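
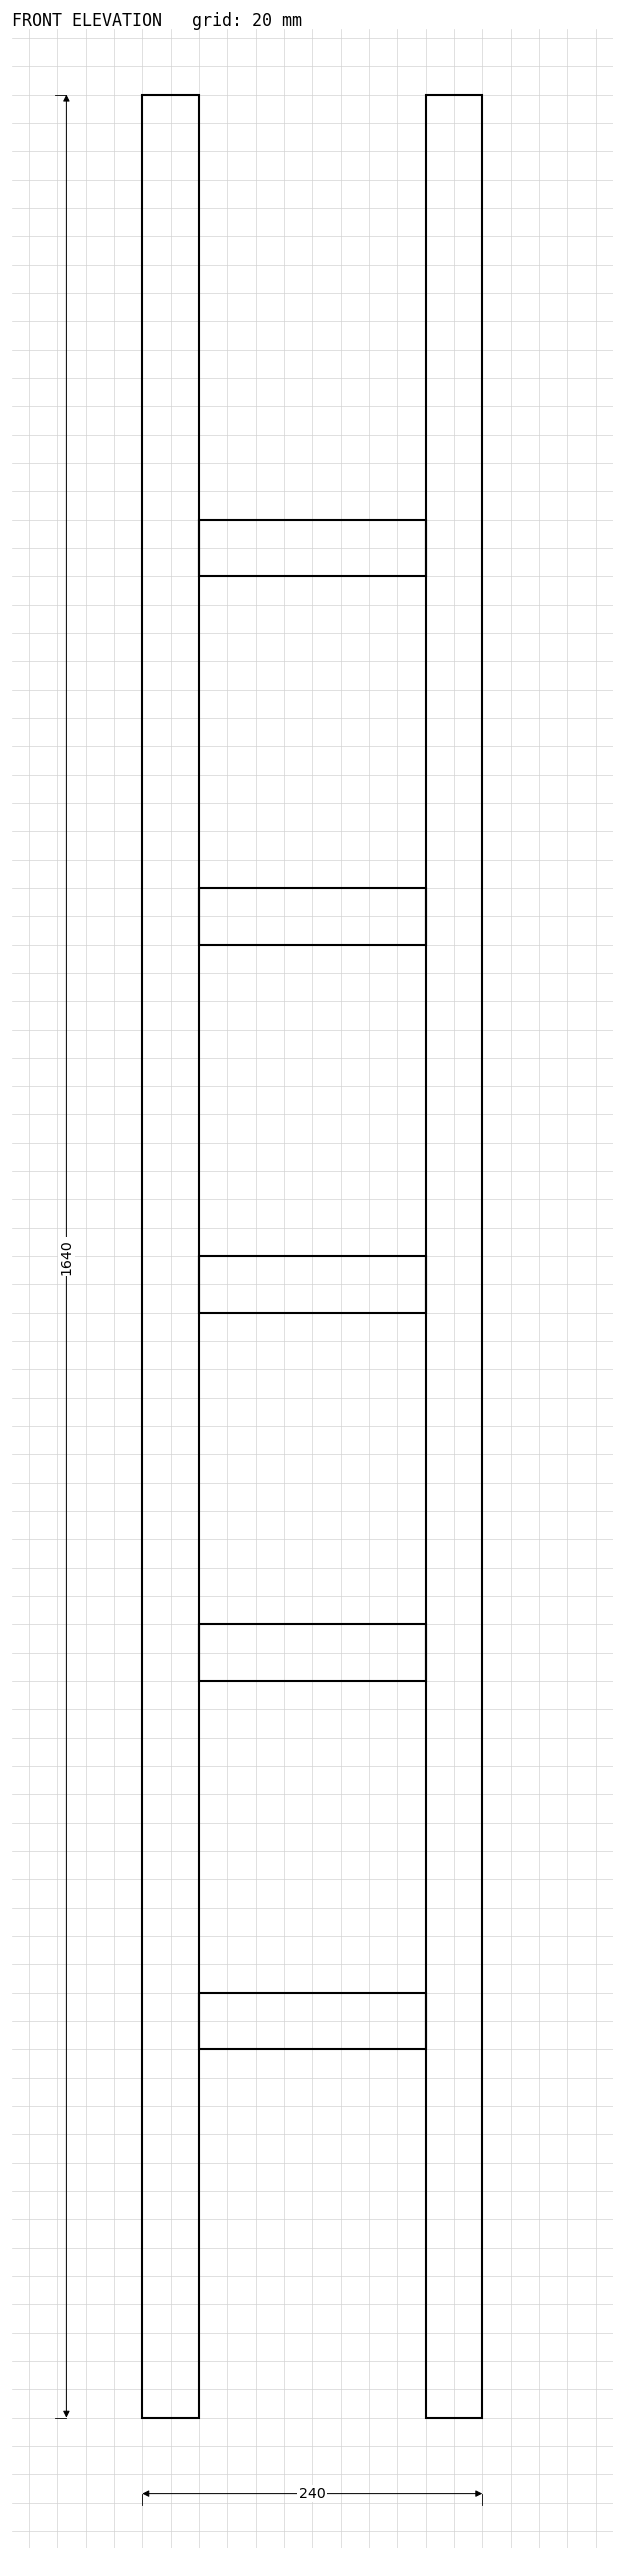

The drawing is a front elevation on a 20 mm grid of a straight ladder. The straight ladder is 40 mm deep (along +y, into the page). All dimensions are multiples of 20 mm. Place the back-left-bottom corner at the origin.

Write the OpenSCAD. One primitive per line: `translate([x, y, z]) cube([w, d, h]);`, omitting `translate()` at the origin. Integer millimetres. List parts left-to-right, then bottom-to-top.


cube([40, 40, 1640]);
translate([40, 0, 260]) cube([160, 40, 40]);
translate([40, 0, 520]) cube([160, 40, 40]);
translate([40, 0, 780]) cube([160, 40, 40]);
translate([40, 0, 1040]) cube([160, 40, 40]);
translate([40, 0, 1300]) cube([160, 40, 40]);
translate([200, 0, 0]) cube([40, 40, 1640]);


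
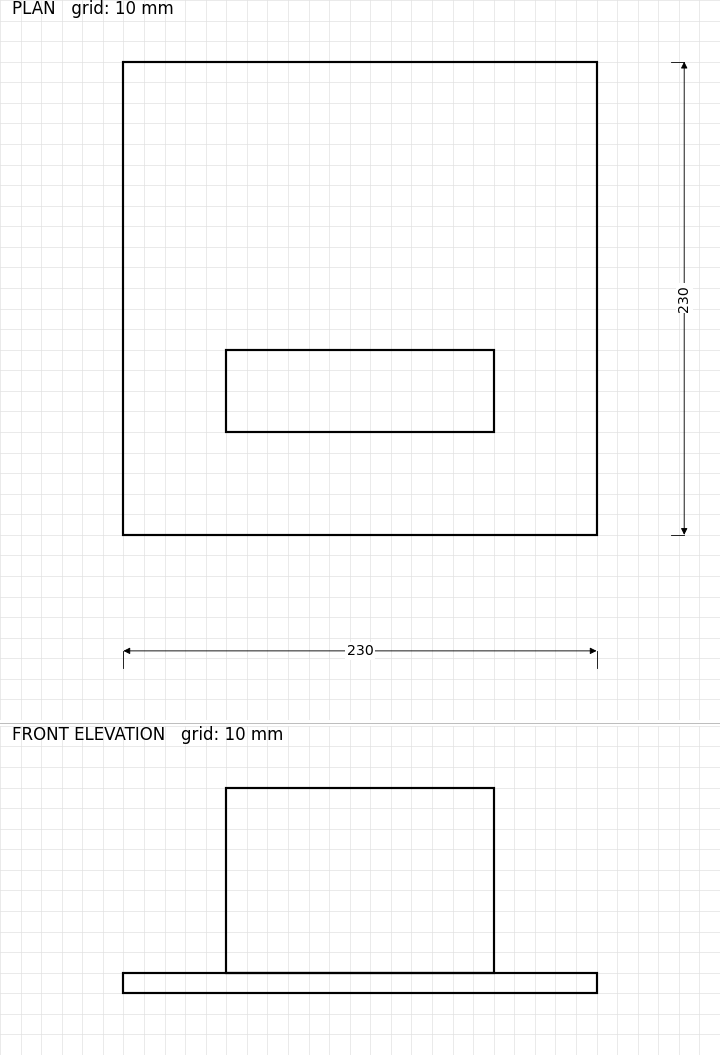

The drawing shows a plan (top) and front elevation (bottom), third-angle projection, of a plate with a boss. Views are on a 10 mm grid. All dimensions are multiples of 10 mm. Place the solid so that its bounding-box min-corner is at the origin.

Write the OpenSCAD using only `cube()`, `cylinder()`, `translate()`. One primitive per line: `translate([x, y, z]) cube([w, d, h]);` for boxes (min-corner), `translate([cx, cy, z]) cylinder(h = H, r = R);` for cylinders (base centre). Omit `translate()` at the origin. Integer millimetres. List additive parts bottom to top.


cube([230, 230, 10]);
translate([50, 50, 10]) cube([130, 40, 90]);


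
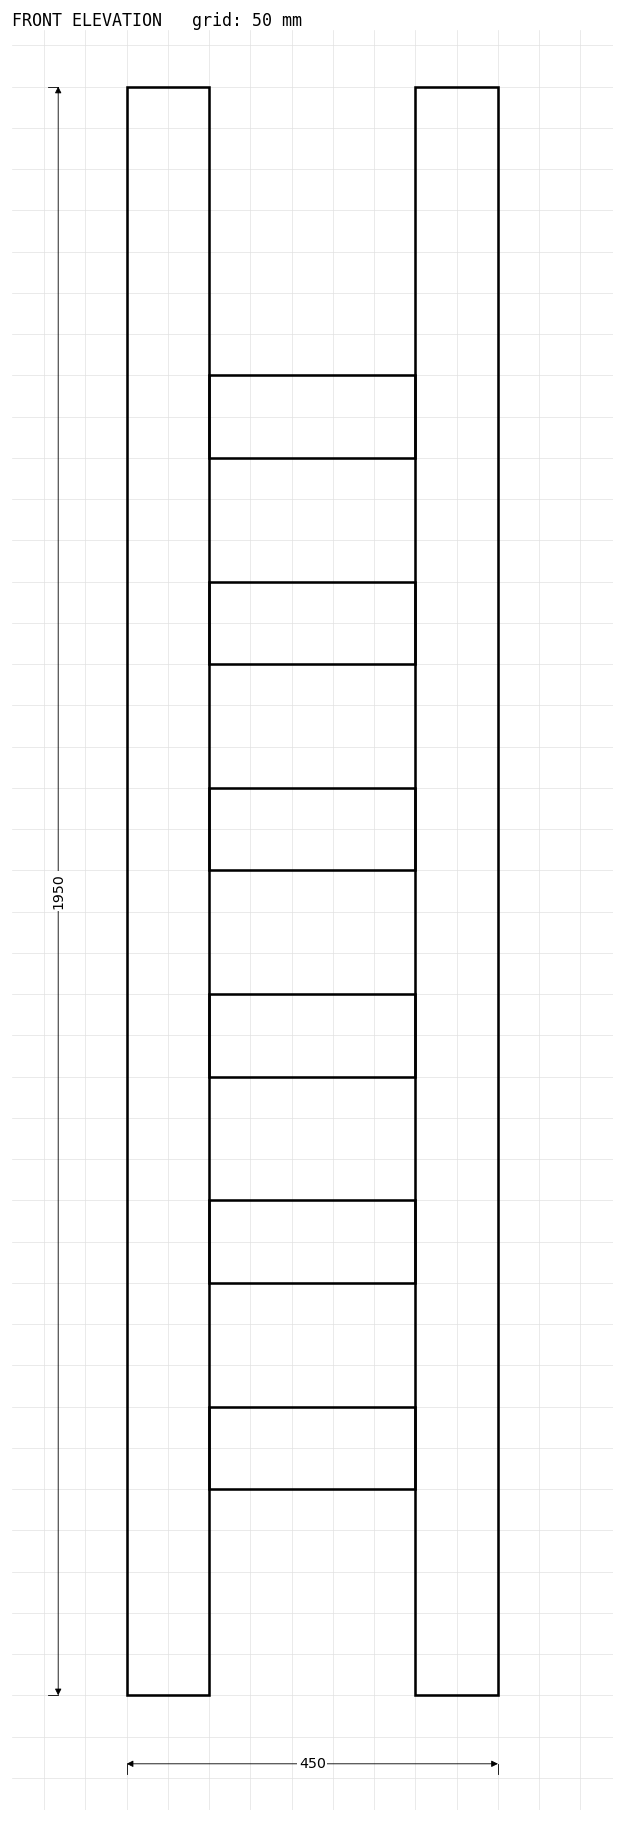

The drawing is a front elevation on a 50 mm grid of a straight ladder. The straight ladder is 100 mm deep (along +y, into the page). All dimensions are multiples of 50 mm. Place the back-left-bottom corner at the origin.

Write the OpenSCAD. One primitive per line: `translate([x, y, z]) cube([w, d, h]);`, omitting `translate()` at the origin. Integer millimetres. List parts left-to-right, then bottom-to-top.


cube([100, 100, 1950]);
translate([100, 0, 250]) cube([250, 100, 100]);
translate([100, 0, 500]) cube([250, 100, 100]);
translate([100, 0, 750]) cube([250, 100, 100]);
translate([100, 0, 1000]) cube([250, 100, 100]);
translate([100, 0, 1250]) cube([250, 100, 100]);
translate([100, 0, 1500]) cube([250, 100, 100]);
translate([350, 0, 0]) cube([100, 100, 1950]);


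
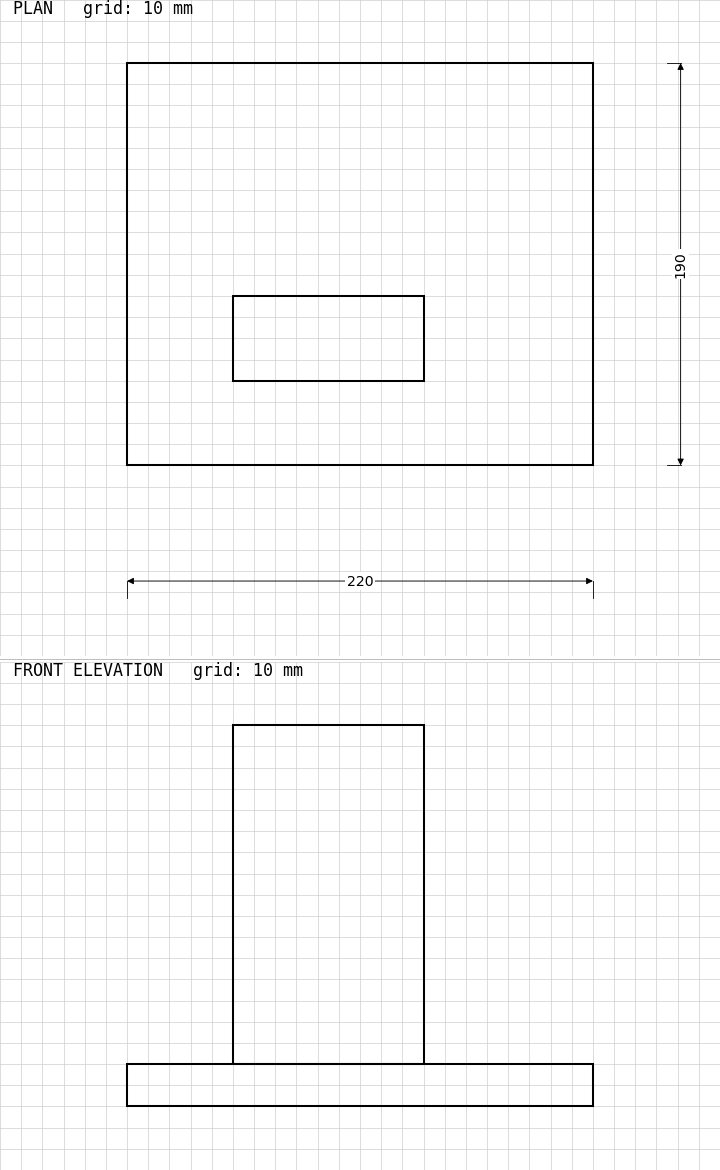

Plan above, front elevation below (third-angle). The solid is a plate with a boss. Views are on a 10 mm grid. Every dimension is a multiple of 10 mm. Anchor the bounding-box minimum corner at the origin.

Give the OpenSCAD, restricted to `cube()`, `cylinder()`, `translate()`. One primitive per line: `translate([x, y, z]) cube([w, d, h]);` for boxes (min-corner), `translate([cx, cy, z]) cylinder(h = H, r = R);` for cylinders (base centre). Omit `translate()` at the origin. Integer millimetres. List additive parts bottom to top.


cube([220, 190, 20]);
translate([50, 40, 20]) cube([90, 40, 160]);


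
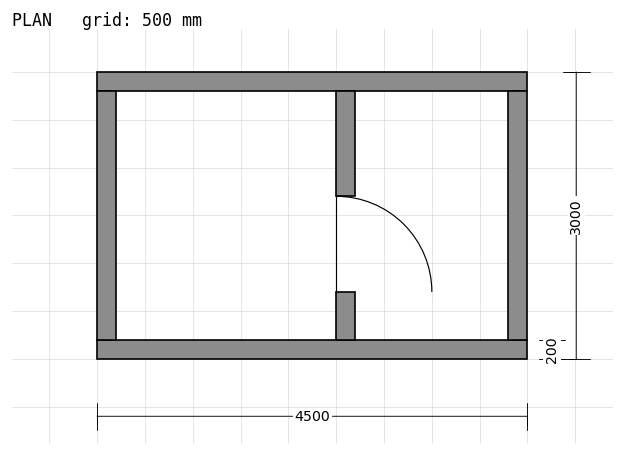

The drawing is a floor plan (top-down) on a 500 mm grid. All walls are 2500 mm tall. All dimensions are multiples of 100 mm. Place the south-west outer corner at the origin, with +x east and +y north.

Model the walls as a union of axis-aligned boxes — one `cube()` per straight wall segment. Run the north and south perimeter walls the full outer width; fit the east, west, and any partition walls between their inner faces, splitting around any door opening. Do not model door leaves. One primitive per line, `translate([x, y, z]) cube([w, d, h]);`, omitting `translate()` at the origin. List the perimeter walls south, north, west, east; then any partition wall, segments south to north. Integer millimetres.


cube([4500, 200, 2500]);
translate([0, 2800, 0]) cube([4500, 200, 2500]);
translate([0, 200, 0]) cube([200, 2600, 2500]);
translate([4300, 200, 0]) cube([200, 2600, 2500]);
translate([2500, 200, 0]) cube([200, 500, 2500]);
translate([2500, 1700, 0]) cube([200, 1100, 2500]);


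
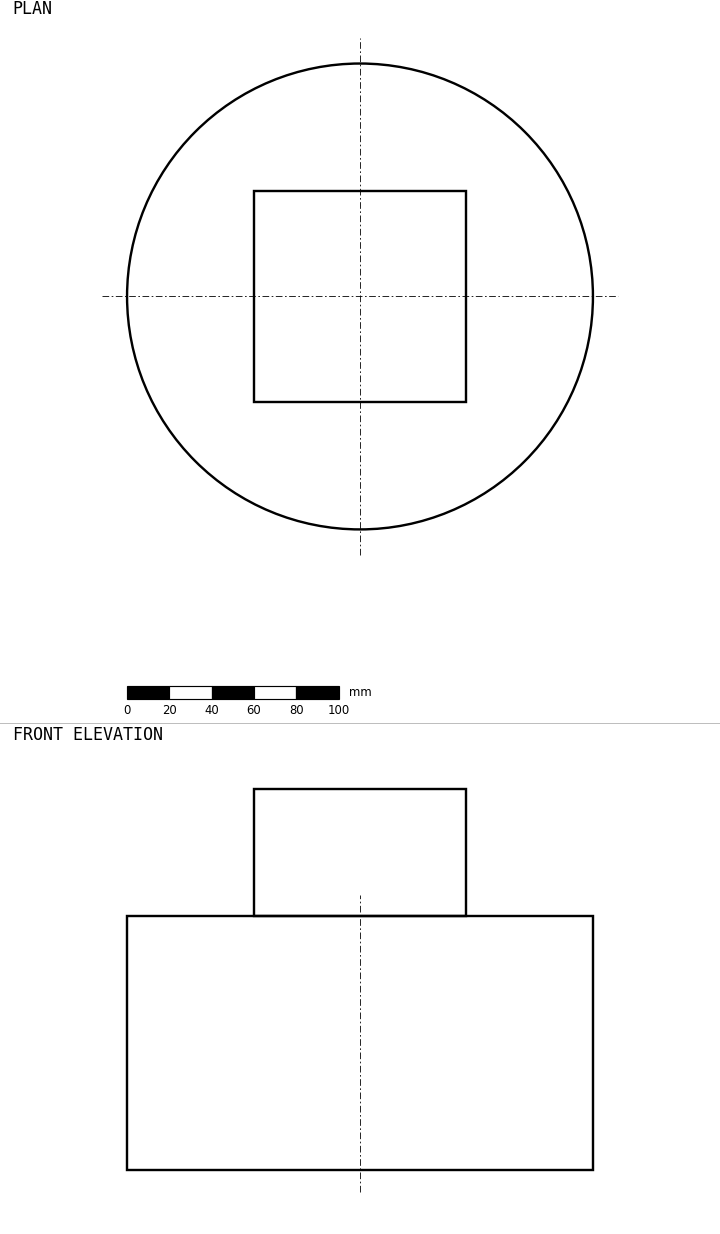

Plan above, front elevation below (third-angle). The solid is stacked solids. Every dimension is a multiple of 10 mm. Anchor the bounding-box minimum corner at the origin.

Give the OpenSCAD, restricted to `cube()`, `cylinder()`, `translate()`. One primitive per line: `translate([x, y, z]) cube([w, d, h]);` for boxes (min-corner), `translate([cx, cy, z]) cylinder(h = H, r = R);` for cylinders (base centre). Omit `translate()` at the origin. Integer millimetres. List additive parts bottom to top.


translate([110, 110, 0]) cylinder(h = 120, r = 110);
translate([60, 60, 120]) cube([100, 100, 60]);


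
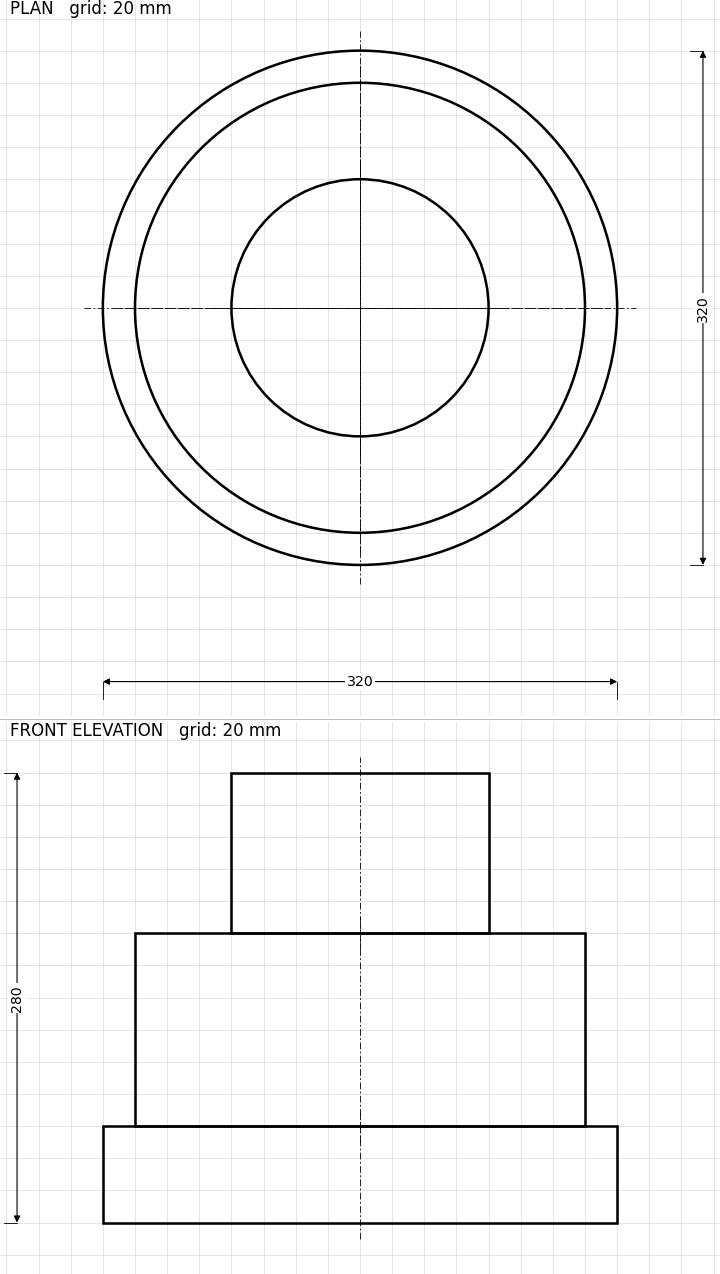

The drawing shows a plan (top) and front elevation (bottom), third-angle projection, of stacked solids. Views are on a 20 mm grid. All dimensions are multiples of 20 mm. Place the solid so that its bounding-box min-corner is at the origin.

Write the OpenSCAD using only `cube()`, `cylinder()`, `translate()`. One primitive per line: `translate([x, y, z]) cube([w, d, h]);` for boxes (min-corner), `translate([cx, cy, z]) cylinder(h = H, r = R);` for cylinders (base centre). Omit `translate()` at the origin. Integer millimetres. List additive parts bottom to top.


translate([160, 160, 0]) cylinder(h = 60, r = 160);
translate([160, 160, 60]) cylinder(h = 120, r = 140);
translate([160, 160, 180]) cylinder(h = 100, r = 80);


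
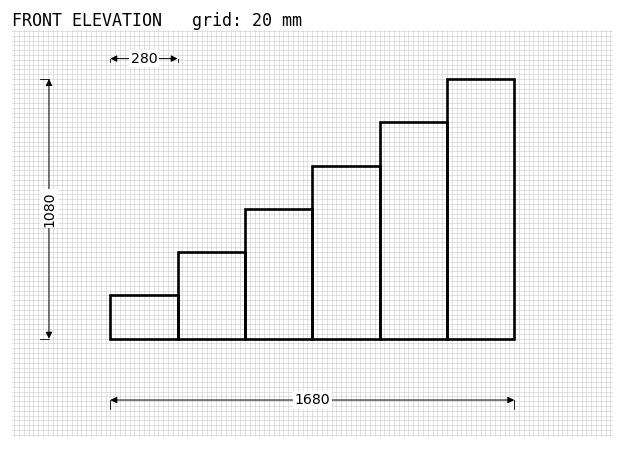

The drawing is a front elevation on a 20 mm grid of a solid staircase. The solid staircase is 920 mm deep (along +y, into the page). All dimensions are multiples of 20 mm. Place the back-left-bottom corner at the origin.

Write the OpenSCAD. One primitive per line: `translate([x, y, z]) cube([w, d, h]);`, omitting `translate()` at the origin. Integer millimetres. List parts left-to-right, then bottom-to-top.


cube([280, 920, 180]);
translate([280, 0, 0]) cube([280, 920, 360]);
translate([560, 0, 0]) cube([280, 920, 540]);
translate([840, 0, 0]) cube([280, 920, 720]);
translate([1120, 0, 0]) cube([280, 920, 900]);
translate([1400, 0, 0]) cube([280, 920, 1080]);


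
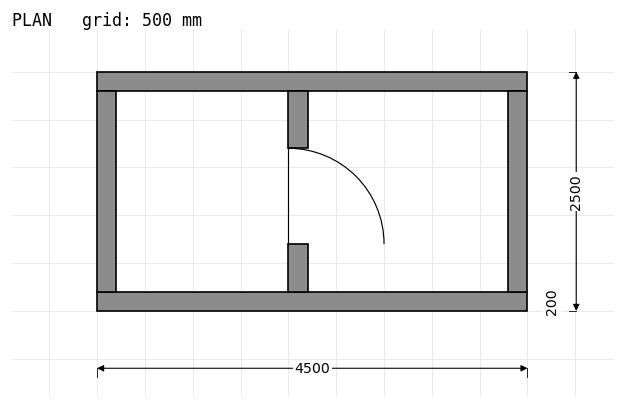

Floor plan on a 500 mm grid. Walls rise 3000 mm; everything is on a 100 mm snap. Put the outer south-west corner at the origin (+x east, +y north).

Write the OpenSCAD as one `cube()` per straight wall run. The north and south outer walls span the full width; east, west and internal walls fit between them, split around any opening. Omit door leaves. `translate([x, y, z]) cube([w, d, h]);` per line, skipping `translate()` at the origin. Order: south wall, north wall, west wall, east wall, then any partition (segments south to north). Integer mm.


cube([4500, 200, 3000]);
translate([0, 2300, 0]) cube([4500, 200, 3000]);
translate([0, 200, 0]) cube([200, 2100, 3000]);
translate([4300, 200, 0]) cube([200, 2100, 3000]);
translate([2000, 200, 0]) cube([200, 500, 3000]);
translate([2000, 1700, 0]) cube([200, 600, 3000]);


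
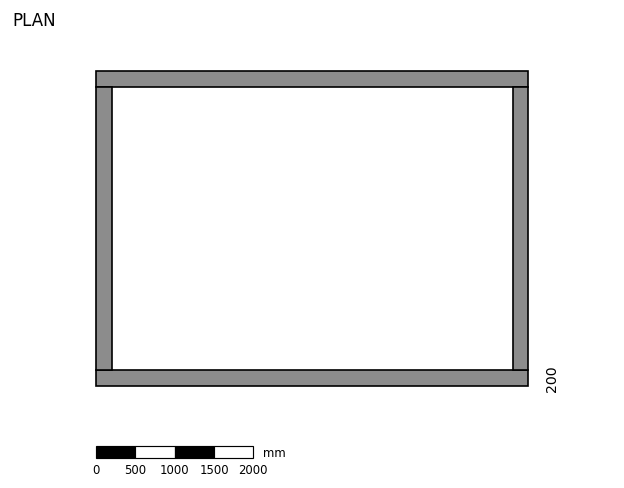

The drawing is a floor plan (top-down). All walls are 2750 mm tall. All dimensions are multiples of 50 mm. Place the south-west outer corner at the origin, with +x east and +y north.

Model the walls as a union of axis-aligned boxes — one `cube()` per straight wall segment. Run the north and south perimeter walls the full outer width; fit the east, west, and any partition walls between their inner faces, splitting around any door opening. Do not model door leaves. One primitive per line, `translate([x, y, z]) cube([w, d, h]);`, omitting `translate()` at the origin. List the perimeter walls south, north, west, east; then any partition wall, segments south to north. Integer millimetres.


cube([5500, 200, 2750]);
translate([0, 3800, 0]) cube([5500, 200, 2750]);
translate([0, 200, 0]) cube([200, 3600, 2750]);
translate([5300, 200, 0]) cube([200, 3600, 2750]);


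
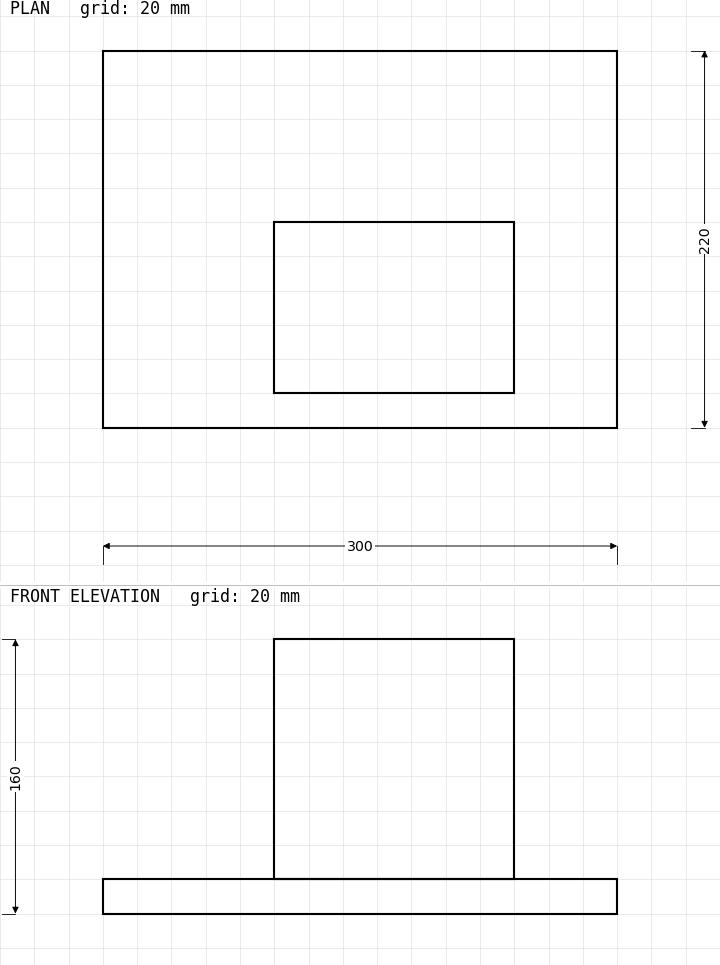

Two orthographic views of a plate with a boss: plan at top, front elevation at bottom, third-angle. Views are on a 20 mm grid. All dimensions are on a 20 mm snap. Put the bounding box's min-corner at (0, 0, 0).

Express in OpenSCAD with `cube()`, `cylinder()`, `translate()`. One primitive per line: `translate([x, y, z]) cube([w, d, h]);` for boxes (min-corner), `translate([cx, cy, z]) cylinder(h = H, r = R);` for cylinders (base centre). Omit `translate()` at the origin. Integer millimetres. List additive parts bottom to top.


cube([300, 220, 20]);
translate([100, 20, 20]) cube([140, 100, 140]);


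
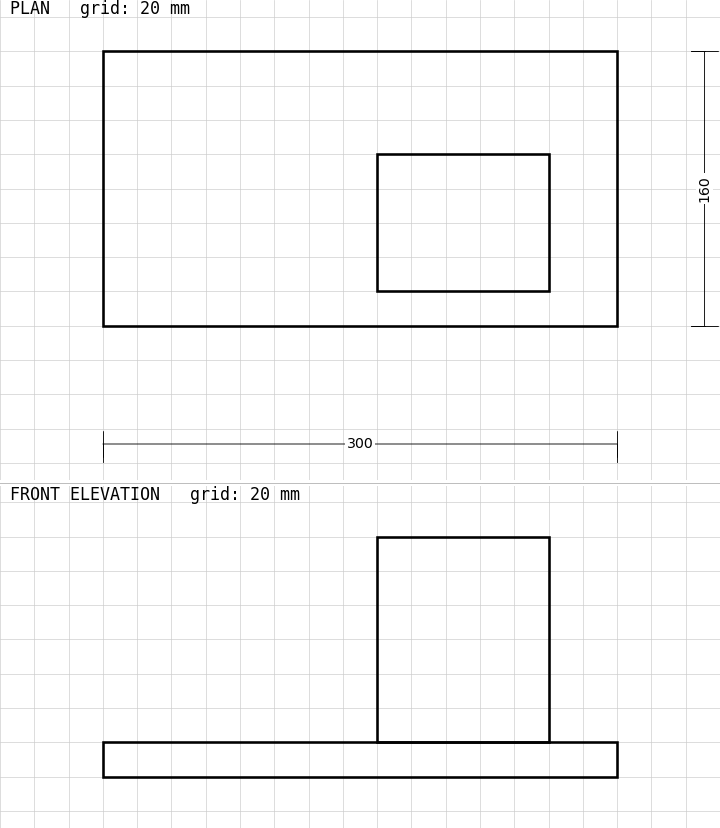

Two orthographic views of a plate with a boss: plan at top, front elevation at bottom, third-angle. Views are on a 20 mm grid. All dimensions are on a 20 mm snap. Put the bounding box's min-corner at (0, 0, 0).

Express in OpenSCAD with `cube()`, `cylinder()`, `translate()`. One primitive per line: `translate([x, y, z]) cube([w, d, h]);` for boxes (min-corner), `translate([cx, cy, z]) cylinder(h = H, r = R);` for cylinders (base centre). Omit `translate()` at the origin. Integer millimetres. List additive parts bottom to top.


cube([300, 160, 20]);
translate([160, 20, 20]) cube([100, 80, 120]);


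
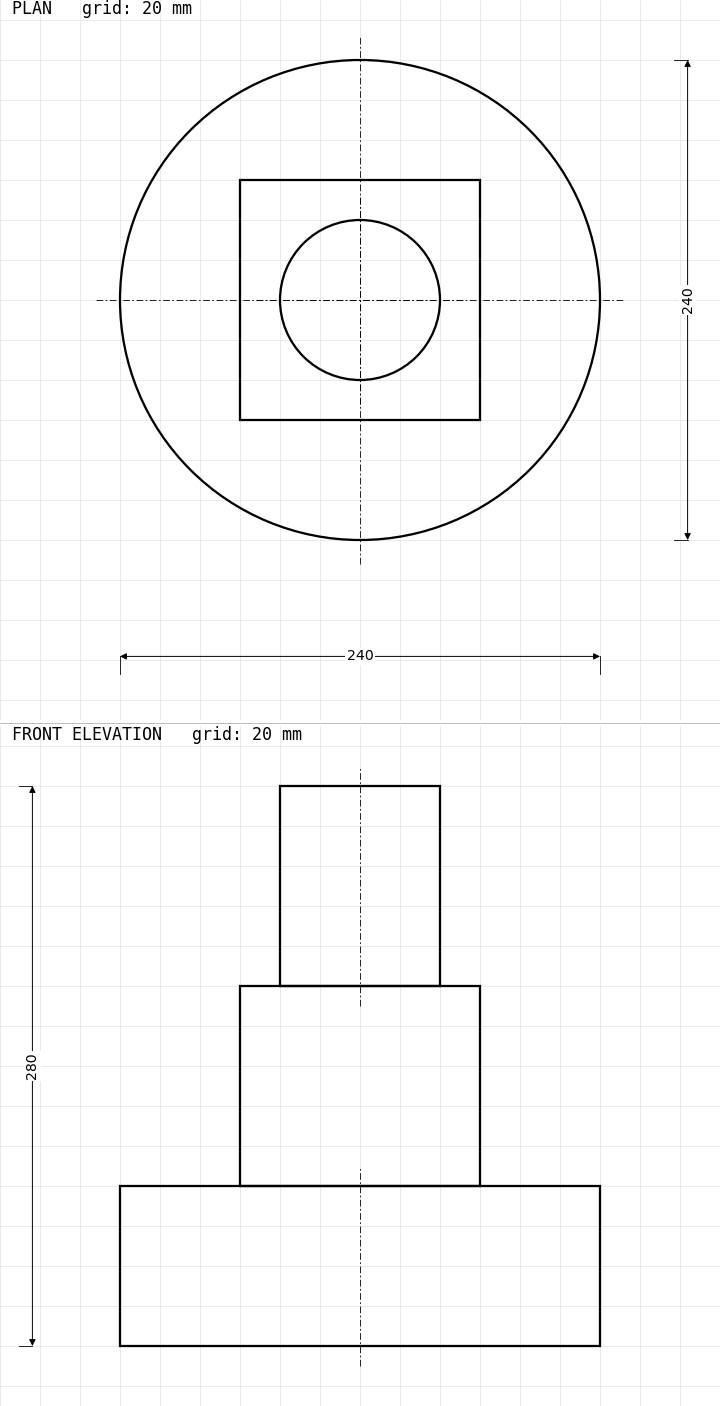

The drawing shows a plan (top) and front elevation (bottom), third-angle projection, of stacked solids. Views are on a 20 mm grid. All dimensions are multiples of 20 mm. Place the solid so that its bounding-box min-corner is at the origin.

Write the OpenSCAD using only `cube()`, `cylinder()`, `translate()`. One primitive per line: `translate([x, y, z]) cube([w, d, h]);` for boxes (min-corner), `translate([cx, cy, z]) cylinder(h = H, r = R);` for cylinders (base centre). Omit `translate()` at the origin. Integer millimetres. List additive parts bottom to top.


translate([120, 120, 0]) cylinder(h = 80, r = 120);
translate([60, 60, 80]) cube([120, 120, 100]);
translate([120, 120, 180]) cylinder(h = 100, r = 40);


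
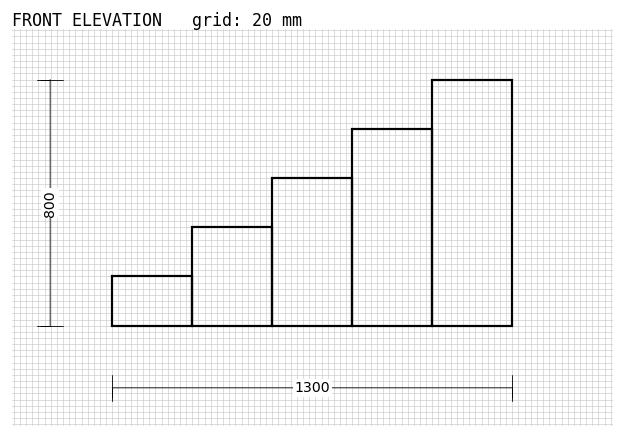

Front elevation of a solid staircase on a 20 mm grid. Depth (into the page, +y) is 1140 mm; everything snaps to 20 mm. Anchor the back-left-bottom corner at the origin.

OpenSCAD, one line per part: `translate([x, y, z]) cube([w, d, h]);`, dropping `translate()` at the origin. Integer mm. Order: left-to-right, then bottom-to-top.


cube([260, 1140, 160]);
translate([260, 0, 0]) cube([260, 1140, 320]);
translate([520, 0, 0]) cube([260, 1140, 480]);
translate([780, 0, 0]) cube([260, 1140, 640]);
translate([1040, 0, 0]) cube([260, 1140, 800]);


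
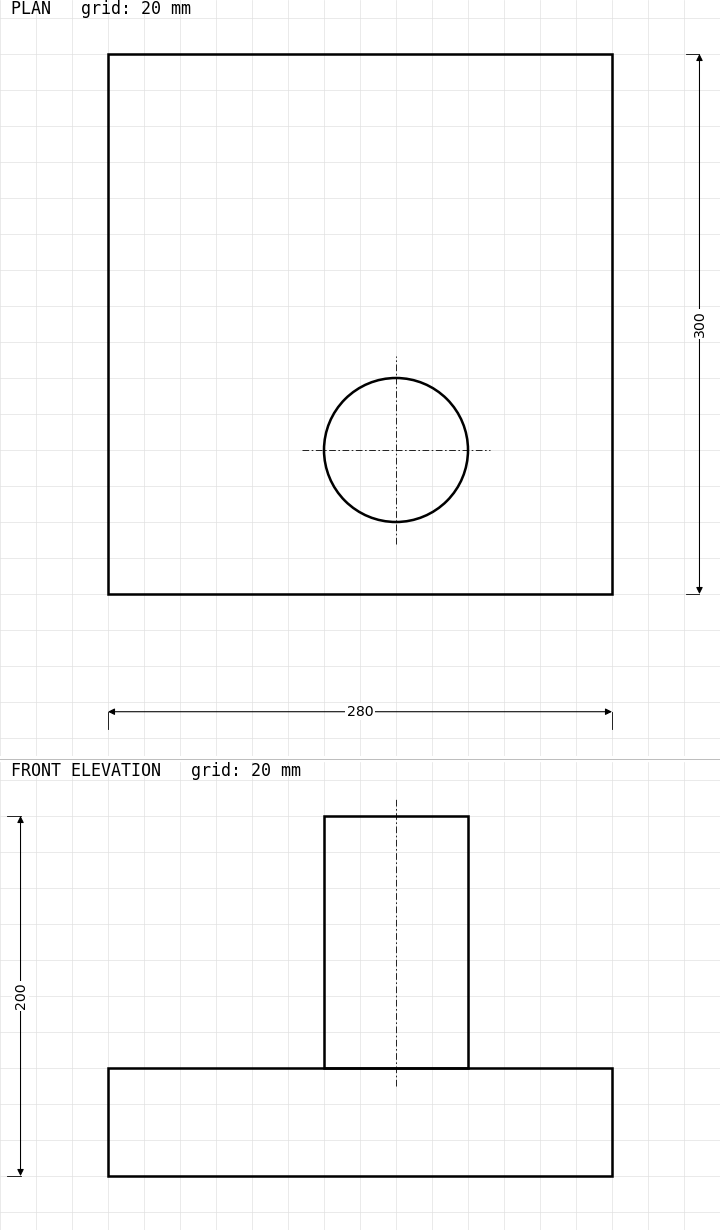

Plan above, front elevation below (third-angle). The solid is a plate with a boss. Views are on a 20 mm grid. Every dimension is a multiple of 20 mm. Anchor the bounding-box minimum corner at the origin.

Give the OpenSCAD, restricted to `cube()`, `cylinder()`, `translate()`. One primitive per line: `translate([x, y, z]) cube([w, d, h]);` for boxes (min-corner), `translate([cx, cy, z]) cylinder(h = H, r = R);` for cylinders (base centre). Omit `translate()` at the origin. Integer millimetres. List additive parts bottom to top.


cube([280, 300, 60]);
translate([160, 80, 60]) cylinder(h = 140, r = 40);


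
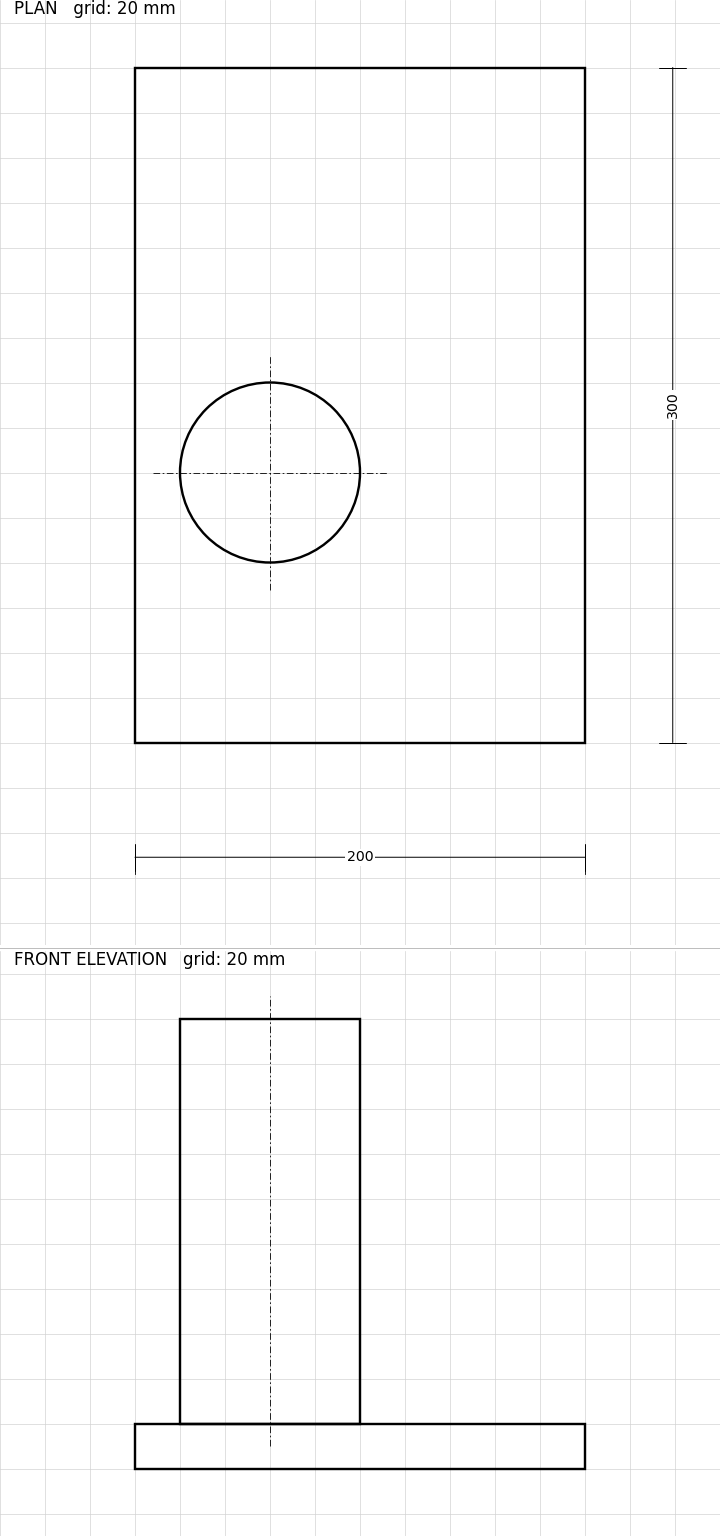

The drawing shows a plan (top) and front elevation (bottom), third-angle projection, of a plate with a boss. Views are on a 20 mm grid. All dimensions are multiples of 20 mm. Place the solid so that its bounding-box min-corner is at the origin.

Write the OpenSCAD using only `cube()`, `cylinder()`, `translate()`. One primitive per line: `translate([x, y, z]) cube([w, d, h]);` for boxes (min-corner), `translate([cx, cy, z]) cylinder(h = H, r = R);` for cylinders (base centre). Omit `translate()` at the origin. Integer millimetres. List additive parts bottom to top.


cube([200, 300, 20]);
translate([60, 120, 20]) cylinder(h = 180, r = 40);


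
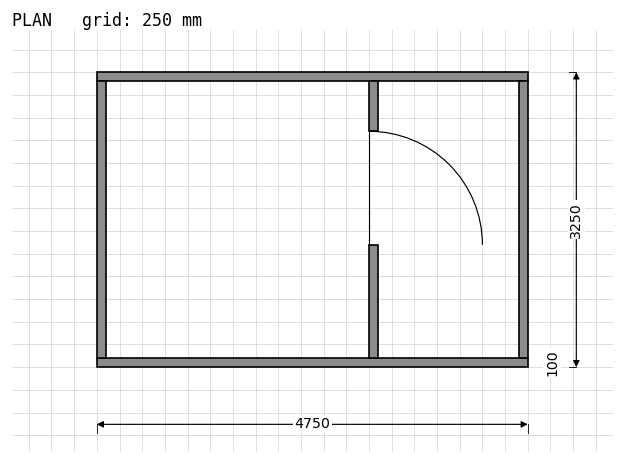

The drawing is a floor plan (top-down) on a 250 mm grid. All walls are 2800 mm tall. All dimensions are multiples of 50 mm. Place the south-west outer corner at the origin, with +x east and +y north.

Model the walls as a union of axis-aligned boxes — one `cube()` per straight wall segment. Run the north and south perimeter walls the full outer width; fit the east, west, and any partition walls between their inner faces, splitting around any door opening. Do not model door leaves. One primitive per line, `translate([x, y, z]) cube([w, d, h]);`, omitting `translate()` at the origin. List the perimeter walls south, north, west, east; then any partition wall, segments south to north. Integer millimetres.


cube([4750, 100, 2800]);
translate([0, 3150, 0]) cube([4750, 100, 2800]);
translate([0, 100, 0]) cube([100, 3050, 2800]);
translate([4650, 100, 0]) cube([100, 3050, 2800]);
translate([3000, 100, 0]) cube([100, 1250, 2800]);
translate([3000, 2600, 0]) cube([100, 550, 2800]);


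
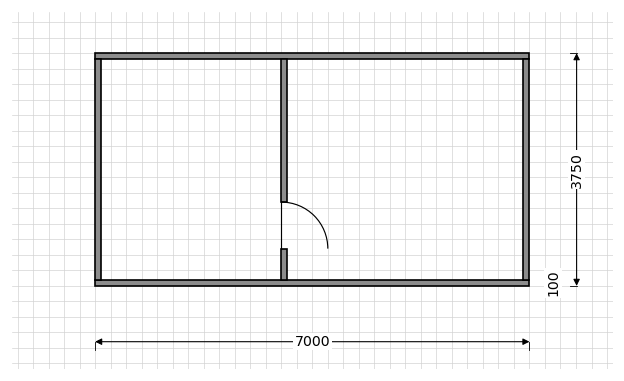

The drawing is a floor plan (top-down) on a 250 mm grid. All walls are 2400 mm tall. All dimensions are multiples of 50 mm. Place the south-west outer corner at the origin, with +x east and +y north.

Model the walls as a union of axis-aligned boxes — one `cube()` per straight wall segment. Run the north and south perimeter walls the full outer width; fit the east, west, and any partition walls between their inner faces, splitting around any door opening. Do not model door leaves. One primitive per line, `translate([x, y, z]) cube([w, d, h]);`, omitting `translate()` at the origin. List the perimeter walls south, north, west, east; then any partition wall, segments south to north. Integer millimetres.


cube([7000, 100, 2400]);
translate([0, 3650, 0]) cube([7000, 100, 2400]);
translate([0, 100, 0]) cube([100, 3550, 2400]);
translate([6900, 100, 0]) cube([100, 3550, 2400]);
translate([3000, 100, 0]) cube([100, 500, 2400]);
translate([3000, 1350, 0]) cube([100, 2300, 2400]);


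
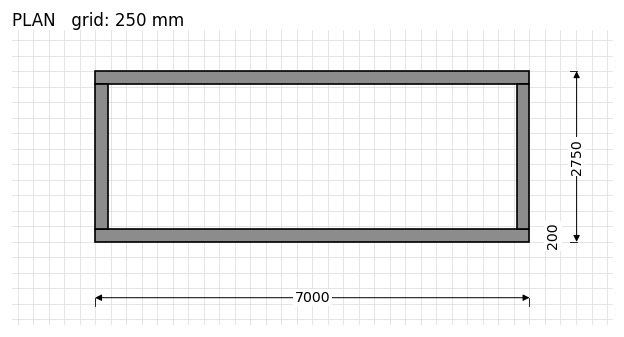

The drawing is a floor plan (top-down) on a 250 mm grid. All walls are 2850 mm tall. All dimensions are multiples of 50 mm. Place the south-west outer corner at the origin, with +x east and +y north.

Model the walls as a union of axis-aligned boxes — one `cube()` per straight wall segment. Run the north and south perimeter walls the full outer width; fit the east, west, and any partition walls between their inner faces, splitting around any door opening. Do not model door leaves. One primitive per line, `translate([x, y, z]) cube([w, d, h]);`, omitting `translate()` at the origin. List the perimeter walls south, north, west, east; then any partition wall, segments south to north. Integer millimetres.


cube([7000, 200, 2850]);
translate([0, 2550, 0]) cube([7000, 200, 2850]);
translate([0, 200, 0]) cube([200, 2350, 2850]);
translate([6800, 200, 0]) cube([200, 2350, 2850]);


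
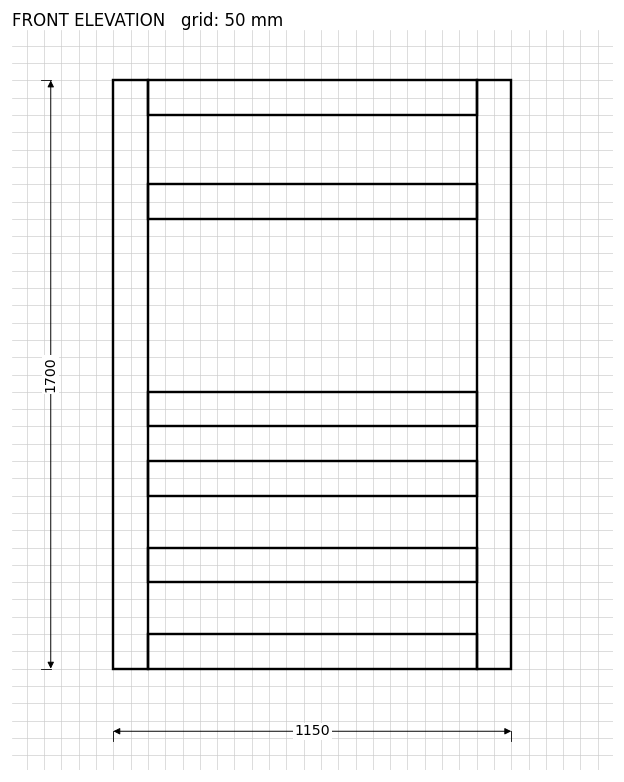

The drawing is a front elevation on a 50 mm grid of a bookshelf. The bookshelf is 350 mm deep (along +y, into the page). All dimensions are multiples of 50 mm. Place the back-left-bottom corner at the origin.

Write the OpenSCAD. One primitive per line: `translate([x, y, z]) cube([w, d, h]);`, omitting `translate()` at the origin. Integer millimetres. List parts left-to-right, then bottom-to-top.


cube([100, 350, 1700]);
translate([100, 0, 0]) cube([950, 350, 100]);
translate([100, 0, 250]) cube([950, 350, 100]);
translate([100, 0, 500]) cube([950, 350, 100]);
translate([100, 0, 700]) cube([950, 350, 100]);
translate([100, 0, 1300]) cube([950, 350, 100]);
translate([100, 0, 1600]) cube([950, 350, 100]);
translate([1050, 0, 0]) cube([100, 350, 1700]);


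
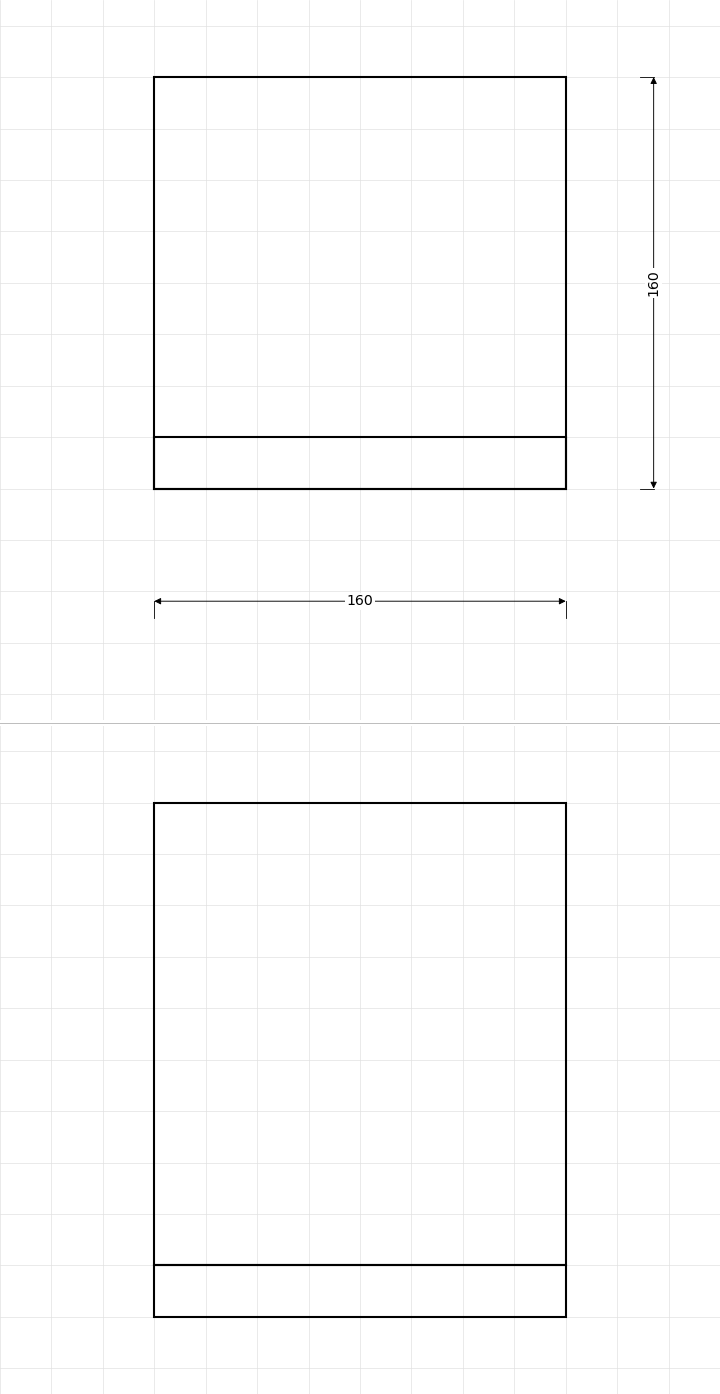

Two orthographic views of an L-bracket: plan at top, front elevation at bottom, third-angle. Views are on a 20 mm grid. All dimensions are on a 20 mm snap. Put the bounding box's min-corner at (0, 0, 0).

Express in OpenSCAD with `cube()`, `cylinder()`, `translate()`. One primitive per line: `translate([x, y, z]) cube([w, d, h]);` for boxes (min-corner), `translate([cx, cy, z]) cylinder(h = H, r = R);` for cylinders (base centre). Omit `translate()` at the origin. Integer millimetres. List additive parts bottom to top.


cube([160, 160, 20]);
translate([0, 0, 20]) cube([160, 20, 180]);


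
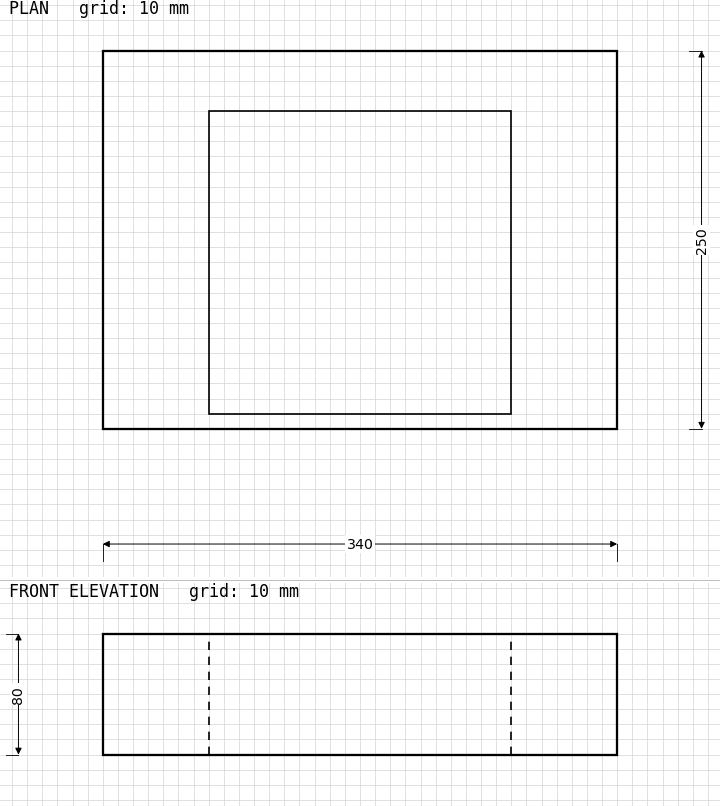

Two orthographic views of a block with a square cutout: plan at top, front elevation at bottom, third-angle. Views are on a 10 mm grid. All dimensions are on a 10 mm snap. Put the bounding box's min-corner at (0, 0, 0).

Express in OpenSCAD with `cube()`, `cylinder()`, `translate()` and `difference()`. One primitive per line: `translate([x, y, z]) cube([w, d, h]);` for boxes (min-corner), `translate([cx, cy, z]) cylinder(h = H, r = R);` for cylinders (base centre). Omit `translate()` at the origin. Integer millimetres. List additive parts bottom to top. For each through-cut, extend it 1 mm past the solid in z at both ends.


difference() {
  cube([340, 250, 80]);
  translate([70, 10, -1]) cube([200, 200, 82]);
}


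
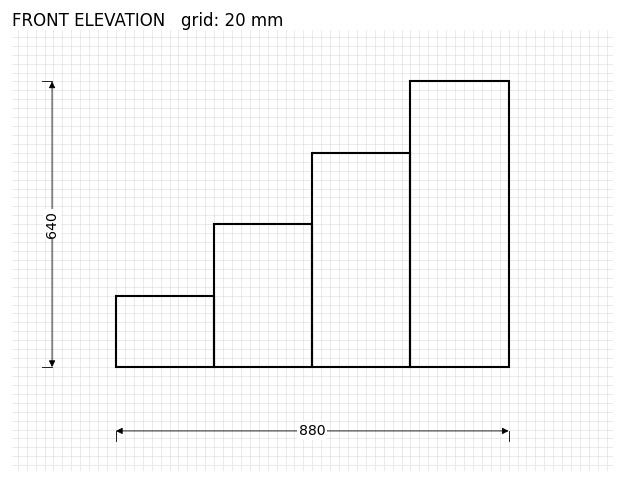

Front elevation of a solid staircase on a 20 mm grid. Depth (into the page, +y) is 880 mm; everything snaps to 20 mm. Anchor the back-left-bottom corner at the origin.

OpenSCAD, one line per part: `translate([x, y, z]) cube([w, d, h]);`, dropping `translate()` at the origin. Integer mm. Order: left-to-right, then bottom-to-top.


cube([220, 880, 160]);
translate([220, 0, 0]) cube([220, 880, 320]);
translate([440, 0, 0]) cube([220, 880, 480]);
translate([660, 0, 0]) cube([220, 880, 640]);


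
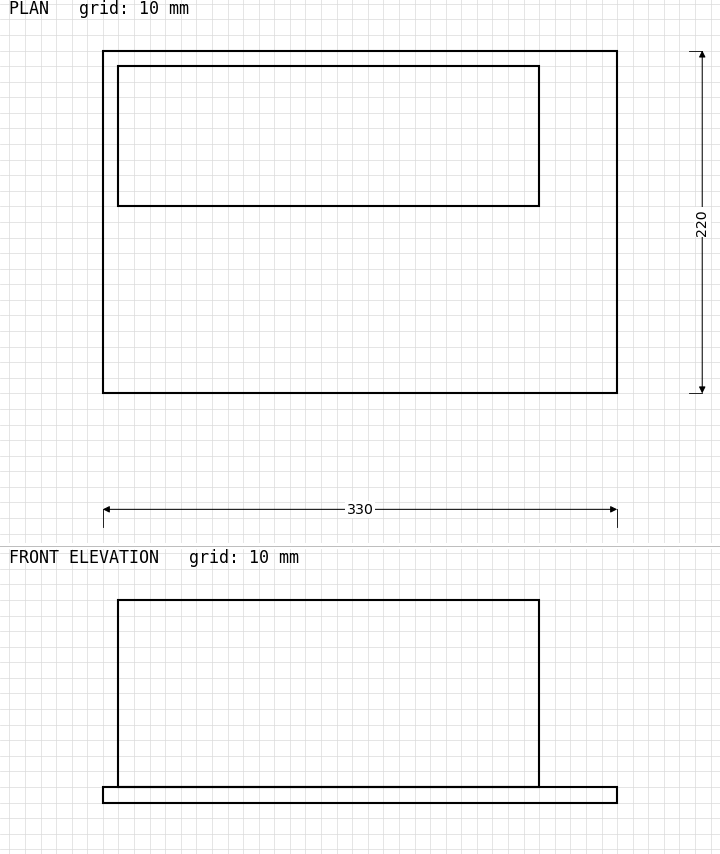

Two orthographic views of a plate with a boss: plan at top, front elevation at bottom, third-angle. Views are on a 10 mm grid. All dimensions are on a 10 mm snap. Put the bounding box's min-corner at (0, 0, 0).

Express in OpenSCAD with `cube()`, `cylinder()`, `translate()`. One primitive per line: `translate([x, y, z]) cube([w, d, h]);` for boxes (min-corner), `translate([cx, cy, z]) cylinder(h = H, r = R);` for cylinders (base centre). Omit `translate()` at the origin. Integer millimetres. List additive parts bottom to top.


cube([330, 220, 10]);
translate([10, 120, 10]) cube([270, 90, 120]);


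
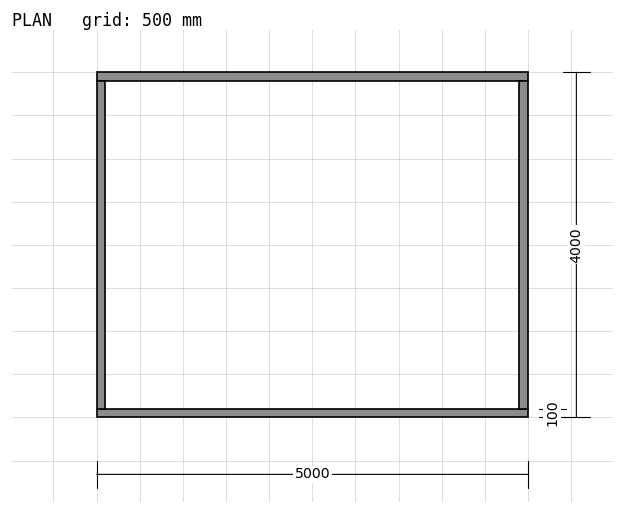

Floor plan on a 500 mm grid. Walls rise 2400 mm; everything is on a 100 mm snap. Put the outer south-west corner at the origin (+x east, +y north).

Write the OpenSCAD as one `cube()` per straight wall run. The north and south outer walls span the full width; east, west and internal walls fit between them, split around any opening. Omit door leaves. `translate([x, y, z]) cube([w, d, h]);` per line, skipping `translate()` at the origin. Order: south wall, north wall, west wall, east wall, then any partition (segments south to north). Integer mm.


cube([5000, 100, 2400]);
translate([0, 3900, 0]) cube([5000, 100, 2400]);
translate([0, 100, 0]) cube([100, 3800, 2400]);
translate([4900, 100, 0]) cube([100, 3800, 2400]);


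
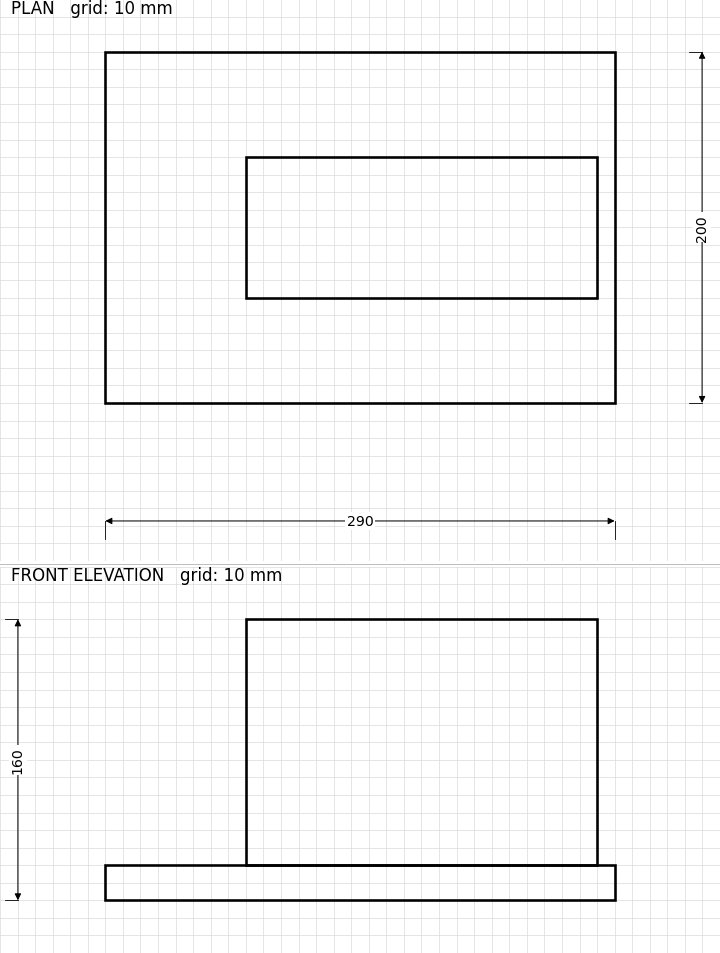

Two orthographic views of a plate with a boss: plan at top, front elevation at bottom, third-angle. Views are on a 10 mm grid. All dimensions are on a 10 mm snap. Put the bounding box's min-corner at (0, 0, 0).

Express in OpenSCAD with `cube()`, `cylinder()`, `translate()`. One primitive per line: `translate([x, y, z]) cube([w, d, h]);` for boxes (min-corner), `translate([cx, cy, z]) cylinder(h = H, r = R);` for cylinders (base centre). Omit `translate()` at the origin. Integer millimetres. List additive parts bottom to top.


cube([290, 200, 20]);
translate([80, 60, 20]) cube([200, 80, 140]);


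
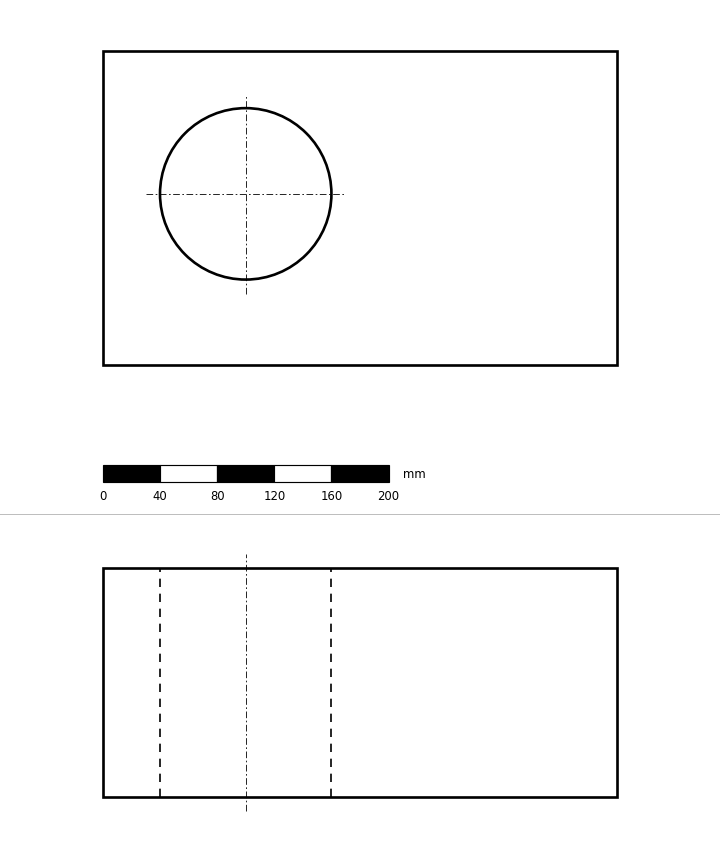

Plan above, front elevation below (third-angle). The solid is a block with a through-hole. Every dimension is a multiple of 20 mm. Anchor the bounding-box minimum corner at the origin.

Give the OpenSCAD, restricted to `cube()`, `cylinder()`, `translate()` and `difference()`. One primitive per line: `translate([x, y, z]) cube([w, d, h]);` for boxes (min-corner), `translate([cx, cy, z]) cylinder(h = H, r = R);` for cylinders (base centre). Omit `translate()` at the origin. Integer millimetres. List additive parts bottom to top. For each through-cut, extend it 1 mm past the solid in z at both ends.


difference() {
  cube([360, 220, 160]);
  translate([100, 120, -1]) cylinder(h = 162, r = 60);
}


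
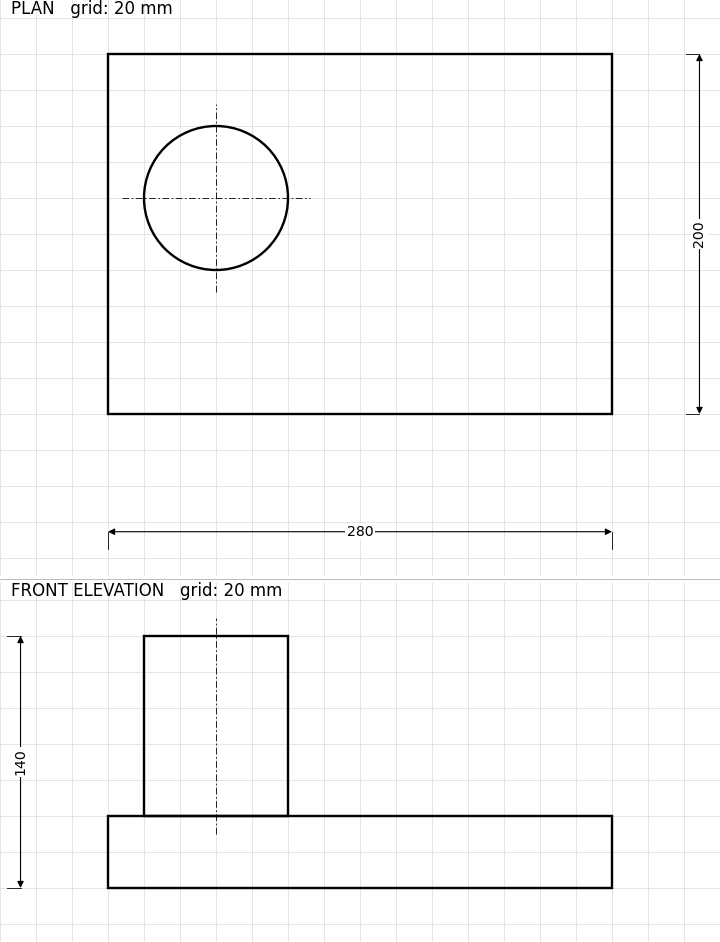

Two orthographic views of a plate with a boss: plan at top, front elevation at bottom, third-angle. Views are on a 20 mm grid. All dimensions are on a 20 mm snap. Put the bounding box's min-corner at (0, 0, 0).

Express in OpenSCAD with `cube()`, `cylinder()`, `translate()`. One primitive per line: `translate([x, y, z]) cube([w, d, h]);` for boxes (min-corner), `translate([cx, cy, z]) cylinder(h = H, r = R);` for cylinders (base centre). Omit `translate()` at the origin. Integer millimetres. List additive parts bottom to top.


cube([280, 200, 40]);
translate([60, 120, 40]) cylinder(h = 100, r = 40);


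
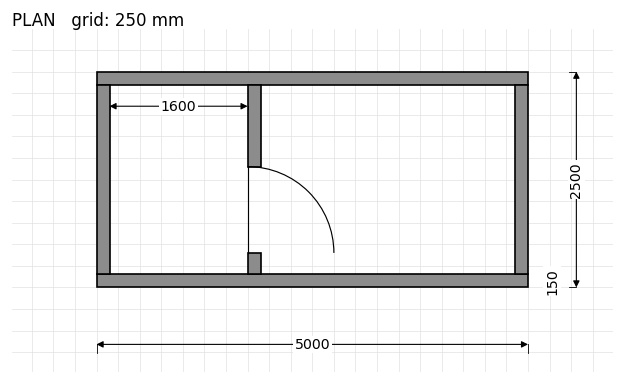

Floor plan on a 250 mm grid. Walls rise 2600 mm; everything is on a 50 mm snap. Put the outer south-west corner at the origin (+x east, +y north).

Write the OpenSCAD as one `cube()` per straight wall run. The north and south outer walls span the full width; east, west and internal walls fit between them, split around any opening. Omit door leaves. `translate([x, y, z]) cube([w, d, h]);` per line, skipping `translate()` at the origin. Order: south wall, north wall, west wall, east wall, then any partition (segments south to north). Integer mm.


cube([5000, 150, 2600]);
translate([0, 2350, 0]) cube([5000, 150, 2600]);
translate([0, 150, 0]) cube([150, 2200, 2600]);
translate([4850, 150, 0]) cube([150, 2200, 2600]);
translate([1750, 150, 0]) cube([150, 250, 2600]);
translate([1750, 1400, 0]) cube([150, 950, 2600]);


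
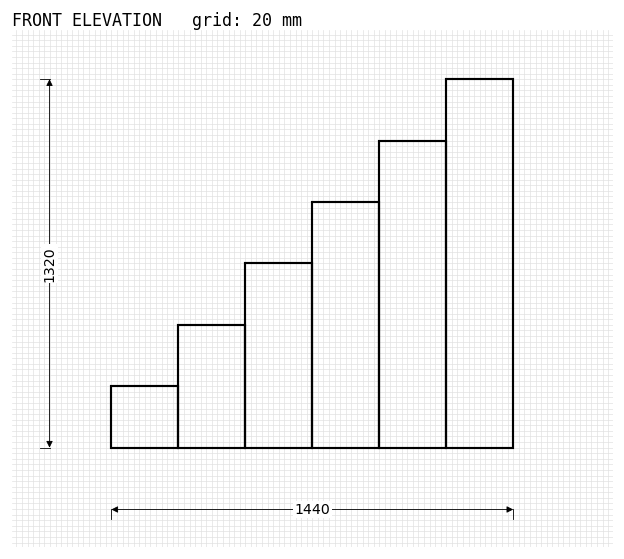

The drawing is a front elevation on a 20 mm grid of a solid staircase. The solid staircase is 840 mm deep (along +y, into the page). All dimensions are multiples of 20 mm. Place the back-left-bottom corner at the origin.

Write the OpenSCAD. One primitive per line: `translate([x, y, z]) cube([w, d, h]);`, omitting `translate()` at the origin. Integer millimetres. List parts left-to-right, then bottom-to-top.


cube([240, 840, 220]);
translate([240, 0, 0]) cube([240, 840, 440]);
translate([480, 0, 0]) cube([240, 840, 660]);
translate([720, 0, 0]) cube([240, 840, 880]);
translate([960, 0, 0]) cube([240, 840, 1100]);
translate([1200, 0, 0]) cube([240, 840, 1320]);


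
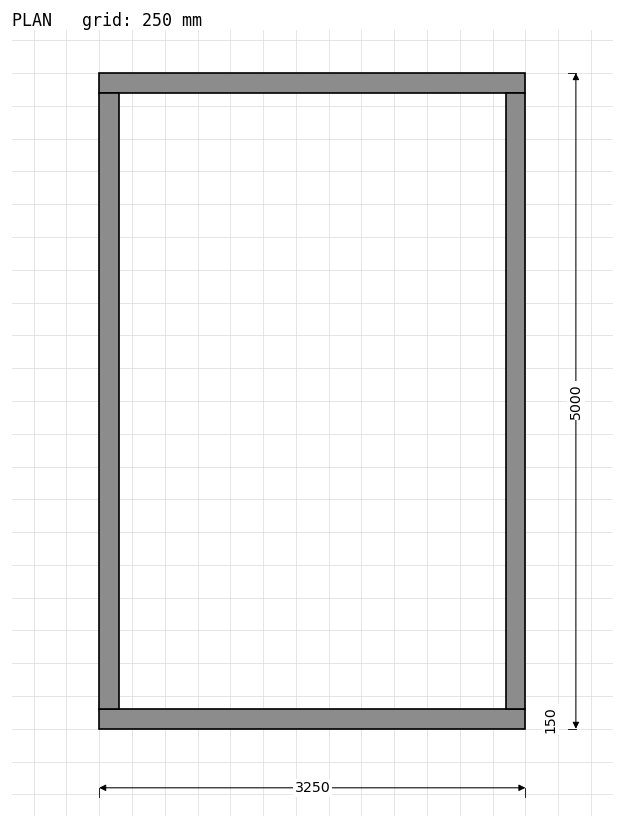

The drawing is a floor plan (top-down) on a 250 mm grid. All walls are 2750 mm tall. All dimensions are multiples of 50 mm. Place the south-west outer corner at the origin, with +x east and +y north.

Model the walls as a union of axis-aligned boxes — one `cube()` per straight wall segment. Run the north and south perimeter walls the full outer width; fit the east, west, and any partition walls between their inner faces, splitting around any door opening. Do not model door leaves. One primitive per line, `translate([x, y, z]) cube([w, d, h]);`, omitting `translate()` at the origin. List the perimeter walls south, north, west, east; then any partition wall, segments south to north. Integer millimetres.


cube([3250, 150, 2750]);
translate([0, 4850, 0]) cube([3250, 150, 2750]);
translate([0, 150, 0]) cube([150, 4700, 2750]);
translate([3100, 150, 0]) cube([150, 4700, 2750]);


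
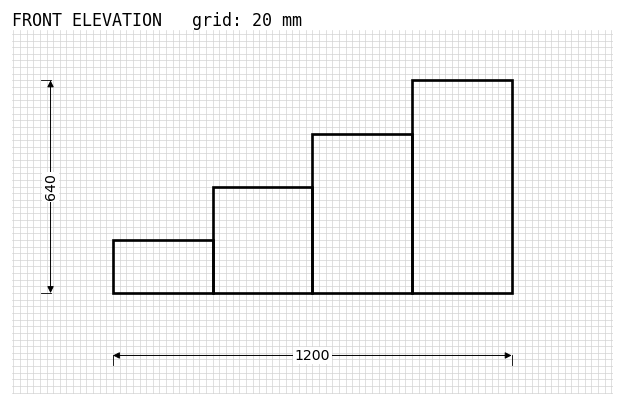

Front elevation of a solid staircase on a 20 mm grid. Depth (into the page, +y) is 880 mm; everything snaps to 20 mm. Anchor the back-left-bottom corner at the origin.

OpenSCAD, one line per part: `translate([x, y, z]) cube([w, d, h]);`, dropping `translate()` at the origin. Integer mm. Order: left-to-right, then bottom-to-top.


cube([300, 880, 160]);
translate([300, 0, 0]) cube([300, 880, 320]);
translate([600, 0, 0]) cube([300, 880, 480]);
translate([900, 0, 0]) cube([300, 880, 640]);


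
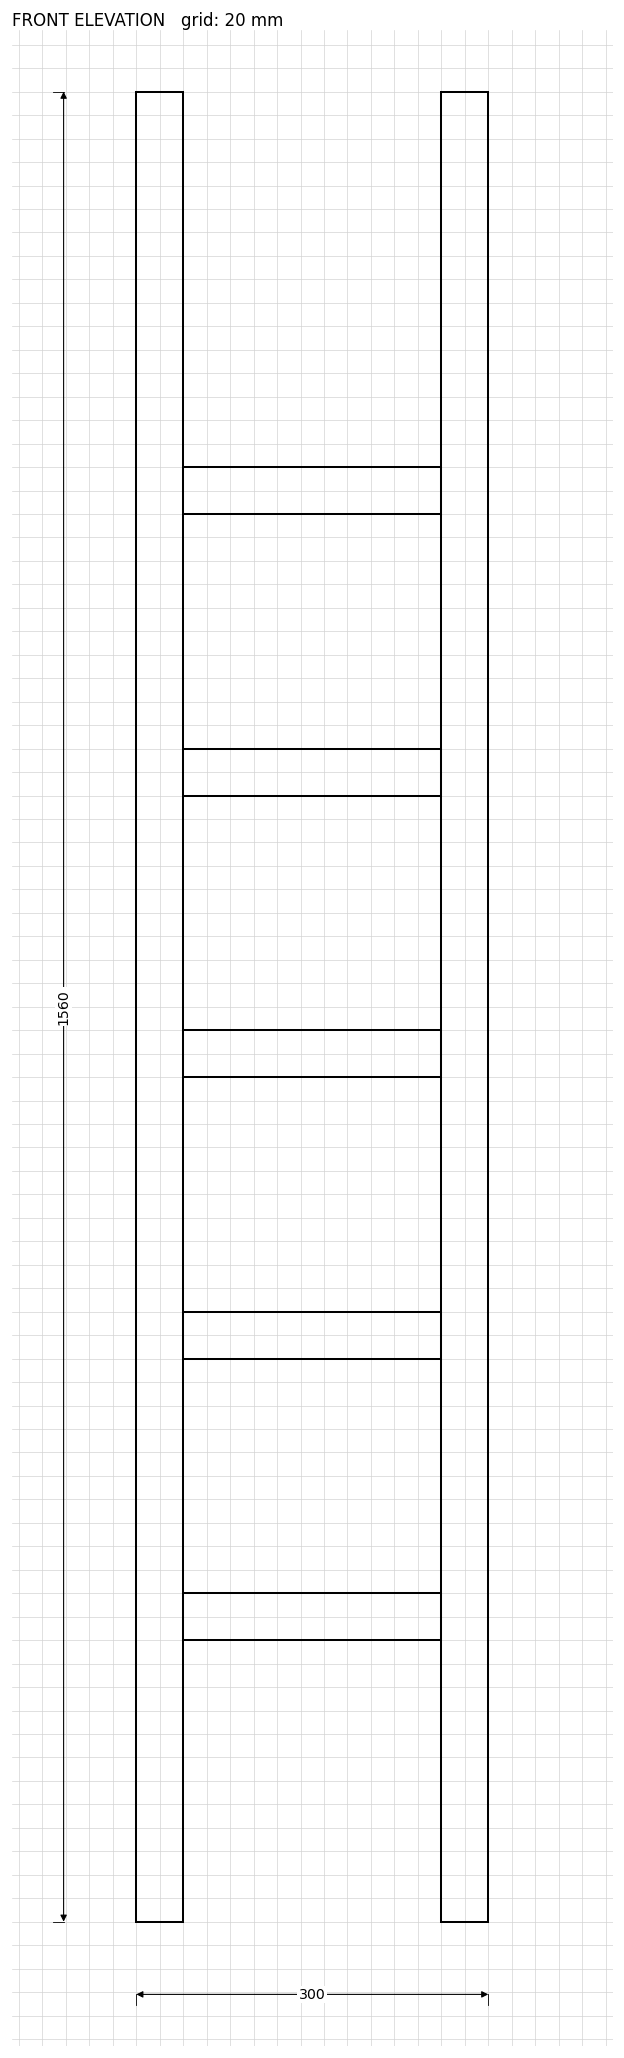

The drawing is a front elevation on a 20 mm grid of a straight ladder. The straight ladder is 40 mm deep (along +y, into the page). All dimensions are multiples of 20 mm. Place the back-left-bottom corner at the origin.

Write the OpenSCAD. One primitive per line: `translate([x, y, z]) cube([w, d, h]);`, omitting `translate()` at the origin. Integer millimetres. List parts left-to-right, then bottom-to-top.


cube([40, 40, 1560]);
translate([40, 0, 240]) cube([220, 40, 40]);
translate([40, 0, 480]) cube([220, 40, 40]);
translate([40, 0, 720]) cube([220, 40, 40]);
translate([40, 0, 960]) cube([220, 40, 40]);
translate([40, 0, 1200]) cube([220, 40, 40]);
translate([260, 0, 0]) cube([40, 40, 1560]);


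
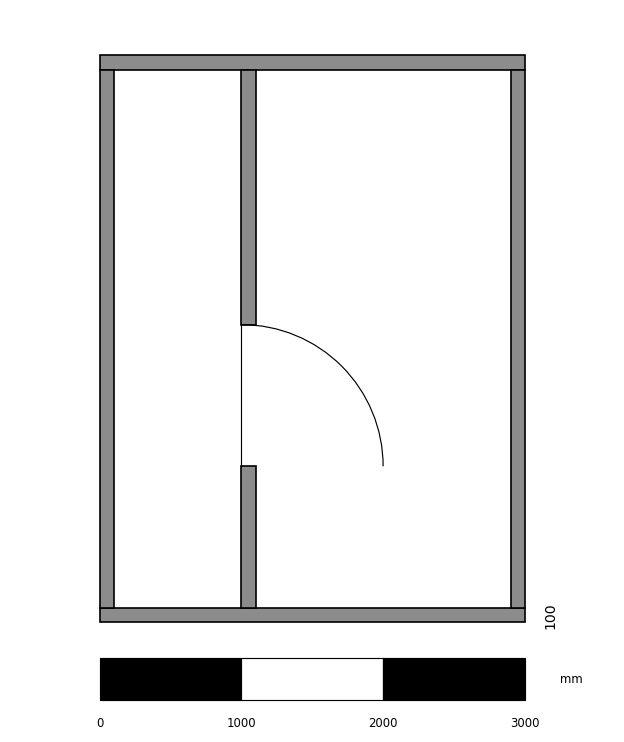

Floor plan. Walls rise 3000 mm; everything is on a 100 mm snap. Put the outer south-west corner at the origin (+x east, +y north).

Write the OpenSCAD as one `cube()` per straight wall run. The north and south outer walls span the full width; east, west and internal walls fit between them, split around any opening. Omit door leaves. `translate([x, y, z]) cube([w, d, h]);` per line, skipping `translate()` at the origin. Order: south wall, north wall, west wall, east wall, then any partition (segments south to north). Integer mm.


cube([3000, 100, 3000]);
translate([0, 3900, 0]) cube([3000, 100, 3000]);
translate([0, 100, 0]) cube([100, 3800, 3000]);
translate([2900, 100, 0]) cube([100, 3800, 3000]);
translate([1000, 100, 0]) cube([100, 1000, 3000]);
translate([1000, 2100, 0]) cube([100, 1800, 3000]);


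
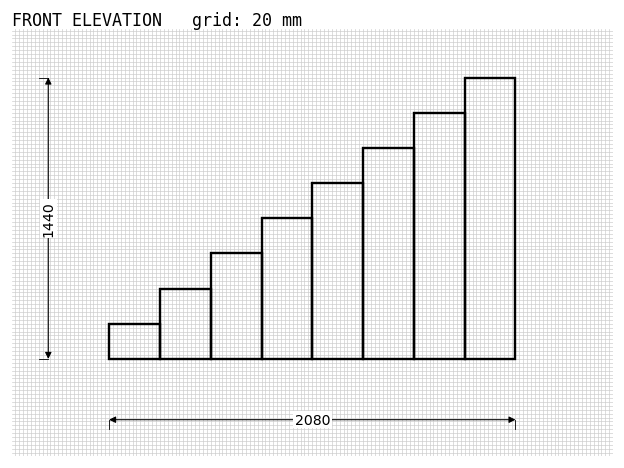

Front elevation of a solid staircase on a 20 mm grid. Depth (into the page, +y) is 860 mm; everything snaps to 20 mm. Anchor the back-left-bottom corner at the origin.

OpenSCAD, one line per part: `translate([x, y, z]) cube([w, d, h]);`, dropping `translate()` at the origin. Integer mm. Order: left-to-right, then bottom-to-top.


cube([260, 860, 180]);
translate([260, 0, 0]) cube([260, 860, 360]);
translate([520, 0, 0]) cube([260, 860, 540]);
translate([780, 0, 0]) cube([260, 860, 720]);
translate([1040, 0, 0]) cube([260, 860, 900]);
translate([1300, 0, 0]) cube([260, 860, 1080]);
translate([1560, 0, 0]) cube([260, 860, 1260]);
translate([1820, 0, 0]) cube([260, 860, 1440]);


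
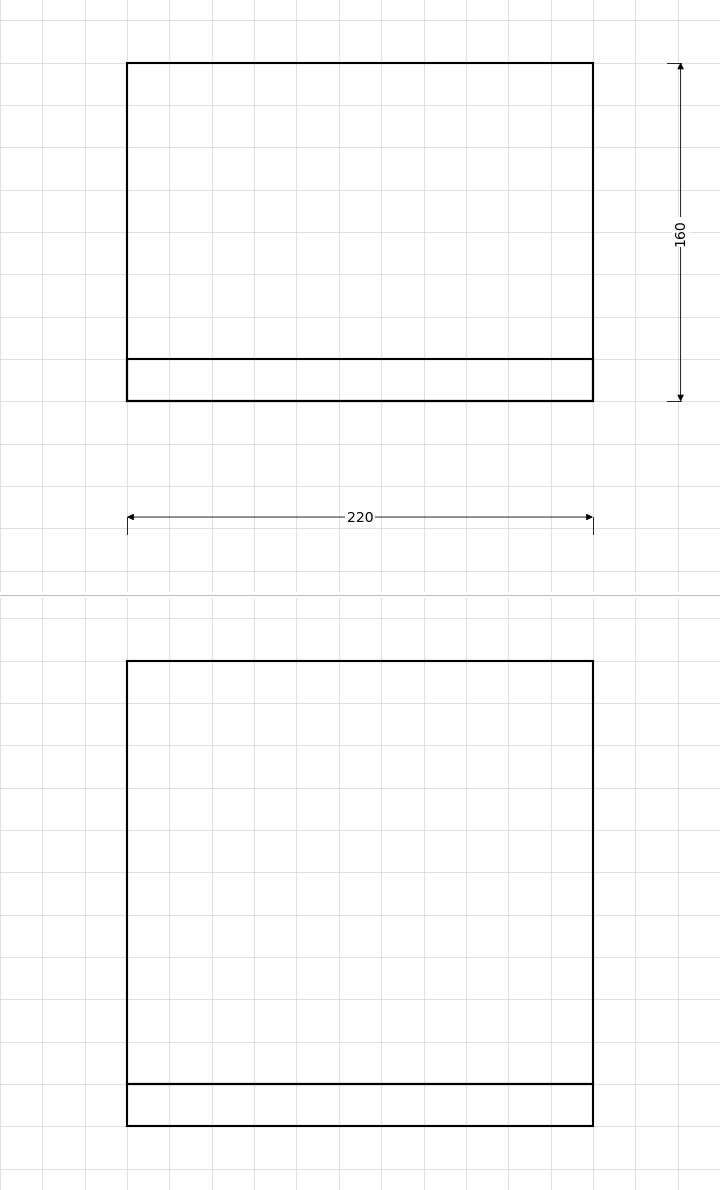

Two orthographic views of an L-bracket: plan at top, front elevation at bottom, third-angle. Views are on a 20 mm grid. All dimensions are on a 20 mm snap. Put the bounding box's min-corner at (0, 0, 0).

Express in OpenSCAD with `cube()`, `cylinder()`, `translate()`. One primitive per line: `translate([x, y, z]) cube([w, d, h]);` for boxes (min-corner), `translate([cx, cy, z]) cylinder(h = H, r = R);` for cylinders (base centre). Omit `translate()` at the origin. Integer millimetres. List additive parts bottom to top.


cube([220, 160, 20]);
translate([0, 0, 20]) cube([220, 20, 200]);
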